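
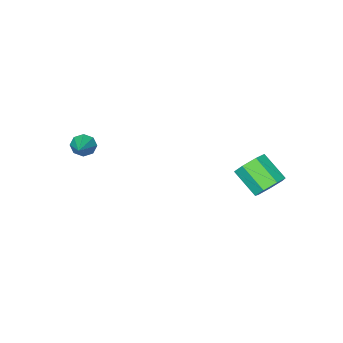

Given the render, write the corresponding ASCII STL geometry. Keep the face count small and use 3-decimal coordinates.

solid 
facet normal -0.628 -0.654 -0.423
outer loop
vertex 2.198 -2.348 1.989
vertex 1.795 -2.205 2.366
vertex 1.948 -2.018 1.85
endloop
endfacet
facet normal 0.716 0.272 -0.643
outer loop
vertex 2.198 -2.348 1.989
vertex 1.948 -2.018 1.85
vertex 2.665 -1.295 2.954
endloop
endfacet
facet normal -0.625 -0.656 -0.423
outer loop
vertex 1.948 -2.018 1.85
vertex 1.795 -2.205 2.366
vertex 1.608 -1.799 2.013
endloop
endfacet
facet normal 0.191 0.760 -0.622
outer loop
vertex 1.948 -2.018 1.85
vertex 1.608 -1.799 2.013
vertex 2.665 -1.295 2.954
endloop
endfacet
facet normal -0.627 -0.655 -0.422
outer loop
vertex 1.608 -1.799 2.013
vertex 1.795 -2.205 2.366
vertex 1.378 -1.817 2.383
endloop
endfacet
facet normal -0.314 0.938 -0.150
outer loop
vertex 1.608 -1.799 2.013
vertex 1.378 -1.817 2.383
vertex 2.665 -1.295 2.954
endloop
endfacet
facet normal -0.626 -0.655 -0.423
outer loop
vertex 1.378 -1.817 2.383
vertex 1.795 -2.205 2.366
vertex 1.392 -2.063 2.743
endloop
endfacet
facet normal -0.507 0.703 0.500
outer loop
vertex 1.378 -1.817 2.383
vertex 1.392 -2.063 2.743
vertex 2.665 -1.295 2.954
endloop
endfacet
facet normal -0.626 -0.655 -0.423
outer loop
vertex 1.392 -2.063 2.743
vertex 1.795 -2.205 2.366
vertex 1.642 -2.392 2.882
endloop
endfacet
facet normal -0.272 0.192 0.943
outer loop
vertex 1.392 -2.063 2.743
vertex 1.642 -2.392 2.882
vertex 2.665 -1.295 2.954
endloop
endfacet
facet normal -0.626 -0.655 -0.423
outer loop
vertex 1.642 -2.392 2.882
vertex 1.795 -2.205 2.366
vertex 1.982 -2.612 2.719
endloop
endfacet
facet normal 0.251 -0.295 0.922
outer loop
vertex 1.642 -2.392 2.882
vertex 1.982 -2.612 2.719
vertex 2.665 -1.295 2.954
endloop
endfacet
facet normal -0.626 -0.655 -0.423
outer loop
vertex 1.982 -2.612 2.719
vertex 1.795 -2.205 2.366
vertex 2.212 -2.593 2.349
endloop
endfacet
facet normal 0.759 -0.473 0.447
outer loop
vertex 1.982 -2.612 2.719
vertex 2.212 -2.593 2.349
vertex 2.665 -1.295 2.954
endloop
endfacet
facet normal -0.627 -0.655 -0.422
outer loop
vertex 2.212 -2.593 2.349
vertex 1.795 -2.205 2.366
vertex 2.198 -2.348 1.989
endloop
endfacet
facet normal 0.950 -0.239 -0.199
outer loop
vertex 2.212 -2.593 2.349
vertex 2.198 -2.348 1.989
vertex 2.665 -1.295 2.954
endloop
endfacet
facet normal -0.102 0.799 -0.593
outer loop
vertex -3.143 3.117 0.133
vertex -3.425 3.527 0.734
vertex -2.685 3.45 0.503
endloop
endfacet
facet normal 0.729 -0.345 -0.591
outer loop
vertex -3.143 3.117 0.133
vertex -2.685 3.45 0.503
vertex -2.992 1.943 1.005
endloop
endfacet
facet normal 0.729 -0.345 -0.591
outer loop
vertex -2.992 1.943 1.005
vertex -2.685 3.45 0.503
vertex -2.534 2.277 1.375
endloop
endfacet
facet normal 0.103 -0.798 0.593
outer loop
vertex -2.992 1.943 1.005
vertex -2.534 2.277 1.375
vertex -3.275 2.353 1.606
endloop
endfacet
facet normal -0.102 0.798 -0.593
outer loop
vertex -2.685 3.45 0.503
vertex -3.425 3.527 0.734
vertex -2.784 3.841 1.046
endloop
endfacet
facet normal 0.984 0.169 0.057
outer loop
vertex -2.685 3.45 0.503
vertex -2.784 3.841 1.046
vertex -2.534 2.277 1.375
endloop
endfacet
facet normal 0.984 0.169 0.057
outer loop
vertex -2.534 2.277 1.375
vertex -2.784 3.841 1.046
vertex -2.633 2.668 1.918
endloop
endfacet
facet normal 0.103 -0.798 0.594
outer loop
vertex -2.534 2.277 1.375
vertex -2.633 2.668 1.918
vertex -3.275 2.353 1.606
endloop
endfacet
facet normal -0.102 0.798 -0.593
outer loop
vertex -2.784 3.841 1.046
vertex -3.425 3.527 0.734
vertex -3.366 3.996 1.355
endloop
endfacet
facet normal 0.500 0.557 0.663
outer loop
vertex -2.784 3.841 1.046
vertex -3.366 3.996 1.355
vertex -2.633 2.668 1.918
endloop
endfacet
facet normal 0.500 0.557 0.663
outer loop
vertex -2.633 2.668 1.918
vertex -3.366 3.996 1.355
vertex -3.215 2.822 2.227
endloop
endfacet
facet normal 0.104 -0.798 0.593
outer loop
vertex -2.633 2.668 1.918
vertex -3.215 2.822 2.227
vertex -3.275 2.353 1.606
endloop
endfacet
facet normal -0.103 0.798 -0.593
outer loop
vertex -3.366 3.996 1.355
vertex -3.425 3.527 0.734
vertex -3.993 3.797 1.196
endloop
endfacet
facet normal -0.362 0.525 0.770
outer loop
vertex -3.366 3.996 1.355
vertex -3.993 3.797 1.196
vertex -3.215 2.822 2.227
endloop
endfacet
facet normal -0.362 0.525 0.770
outer loop
vertex -3.215 2.822 2.227
vertex -3.993 3.797 1.196
vertex -3.842 2.623 2.068
endloop
endfacet
facet normal 0.103 -0.799 0.593
outer loop
vertex -3.215 2.822 2.227
vertex -3.842 2.623 2.068
vertex -3.275 2.353 1.606
endloop
endfacet
facet normal -0.103 0.799 -0.593
outer loop
vertex -3.993 3.797 1.196
vertex -3.425 3.527 0.734
vertex -4.193 3.395 0.689
endloop
endfacet
facet normal -0.950 0.098 0.297
outer loop
vertex -3.993 3.797 1.196
vertex -4.193 3.395 0.689
vertex -3.842 2.623 2.068
endloop
endfacet
facet normal -0.950 0.098 0.297
outer loop
vertex -3.842 2.623 2.068
vertex -4.193 3.395 0.689
vertex -4.042 2.221 1.561
endloop
endfacet
facet normal 0.103 -0.799 0.593
outer loop
vertex -3.842 2.623 2.068
vertex -4.042 2.221 1.561
vertex -3.275 2.353 1.606
endloop
endfacet
facet normal -0.102 0.798 -0.593
outer loop
vertex -4.193 3.395 0.689
vertex -3.425 3.527 0.734
vertex -3.815 3.092 0.216
endloop
endfacet
facet normal -0.823 -0.403 -0.400
outer loop
vertex -4.193 3.395 0.689
vertex -3.815 3.092 0.216
vertex -4.042 2.221 1.561
endloop
endfacet
facet normal -0.823 -0.403 -0.400
outer loop
vertex -4.042 2.221 1.561
vertex -3.815 3.092 0.216
vertex -3.664 1.918 1.088
endloop
endfacet
facet normal 0.103 -0.798 0.593
outer loop
vertex -4.042 2.221 1.561
vertex -3.664 1.918 1.088
vertex -3.275 2.353 1.606
endloop
endfacet
facet normal -0.103 0.799 -0.593
outer loop
vertex -3.815 3.092 0.216
vertex -3.425 3.527 0.734
vertex -3.143 3.117 0.133
endloop
endfacet
facet normal -0.076 -0.601 -0.796
outer loop
vertex -3.815 3.092 0.216
vertex -3.143 3.117 0.133
vertex -3.664 1.918 1.088
endloop
endfacet
facet normal -0.076 -0.601 -0.796
outer loop
vertex -3.664 1.918 1.088
vertex -3.143 3.117 0.133
vertex -2.992 1.943 1.005
endloop
endfacet
facet normal 0.103 -0.798 0.593
outer loop
vertex -3.664 1.918 1.088
vertex -2.992 1.943 1.005
vertex -3.275 2.353 1.606
endloop
endfacet

endsolid


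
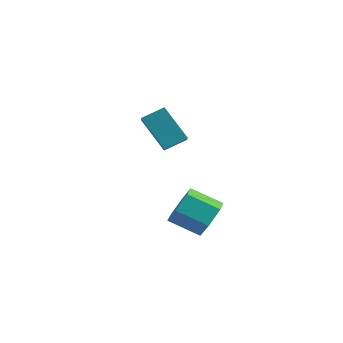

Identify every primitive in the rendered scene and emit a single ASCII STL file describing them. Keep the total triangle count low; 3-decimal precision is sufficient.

solid 
facet normal -0.545 0.683 -0.485
outer loop
vertex -4.643 3.436 3.405
vertex -4.049 4.261 3.899
vertex -3.382 3.405 1.944
endloop
endfacet
facet normal -0.525 -0.730 -0.438
outer loop
vertex -2.531 2.339 2.701
vertex -4.643 3.436 3.405
vertex -3.382 3.405 1.944
endloop
endfacet
facet normal -0.545 0.683 -0.485
outer loop
vertex -3.382 3.405 1.944
vertex -4.049 4.261 3.899
vertex -2.788 4.23 2.438
endloop
endfacet
facet normal 0.653 -0.017 -0.757
outer loop
vertex -2.788 4.23 2.438
vertex -2.531 2.339 2.701
vertex -3.382 3.405 1.944
endloop
endfacet
facet normal -0.653 0.017 0.757
outer loop
vertex -4.643 3.436 3.405
vertex -3.198 3.195 4.656
vertex -4.049 4.261 3.899
endloop
endfacet
facet normal -0.525 -0.730 -0.438
outer loop
vertex -3.792 2.37 4.162
vertex -4.643 3.436 3.405
vertex -2.531 2.339 2.701
endloop
endfacet
facet normal -0.653 0.017 0.757
outer loop
vertex -3.792 2.37 4.162
vertex -3.198 3.195 4.656
vertex -4.643 3.436 3.405
endloop
endfacet
facet normal 0.525 0.730 0.438
outer loop
vertex -4.049 4.261 3.899
vertex -3.198 3.195 4.656
vertex -2.788 4.23 2.438
endloop
endfacet
facet normal 0.653 -0.017 -0.757
outer loop
vertex -1.937 3.164 3.195
vertex -2.531 2.339 2.701
vertex -2.788 4.23 2.438
endloop
endfacet
facet normal 0.525 0.730 0.438
outer loop
vertex -2.788 4.23 2.438
vertex -3.198 3.195 4.656
vertex -1.937 3.164 3.195
endloop
endfacet
facet normal 0.545 -0.683 0.485
outer loop
vertex -1.937 3.164 3.195
vertex -3.792 2.37 4.162
vertex -2.531 2.339 2.701
endloop
endfacet
facet normal 0.545 -0.683 0.485
outer loop
vertex -3.198 3.195 4.656
vertex -3.792 2.37 4.162
vertex -1.937 3.164 3.195
endloop
endfacet
facet normal 0.816 0.353 -0.457
outer loop
vertex 2.239 -0.325 1.805
vertex 1.742 -0.195 1.018
vertex 1.801 0.493 1.655
endloop
endfacet
facet normal 0.341 0.343 0.875
outer loop
vertex 2.239 -0.325 1.805
vertex 1.801 0.493 1.655
vertex 1.014 -0.855 2.49
endloop
endfacet
facet normal 0.341 0.343 0.875
outer loop
vertex 1.014 -0.855 2.49
vertex 1.801 0.493 1.655
vertex 0.576 -0.037 2.34
endloop
endfacet
facet normal -0.817 -0.354 0.456
outer loop
vertex 1.014 -0.855 2.49
vertex 0.576 -0.037 2.34
vertex 0.518 -0.725 1.702
endloop
endfacet
facet normal 0.816 0.353 -0.457
outer loop
vertex 1.801 0.493 1.655
vertex 1.742 -0.195 1.018
vertex 1.304 0.623 0.868
endloop
endfacet
facet normal -0.233 0.925 0.300
outer loop
vertex 1.801 0.493 1.655
vertex 1.304 0.623 0.868
vertex 0.576 -0.037 2.34
endloop
endfacet
facet normal -0.233 0.925 0.300
outer loop
vertex 0.576 -0.037 2.34
vertex 1.304 0.623 0.868
vertex 0.08 0.093 1.553
endloop
endfacet
facet normal -0.816 -0.354 0.456
outer loop
vertex 0.576 -0.037 2.34
vertex 0.08 0.093 1.553
vertex 0.518 -0.725 1.702
endloop
endfacet
facet normal 0.817 0.354 -0.456
outer loop
vertex 1.304 0.623 0.868
vertex 1.742 -0.195 1.018
vertex 1.246 -0.065 0.23
endloop
endfacet
facet normal -0.574 0.582 -0.576
outer loop
vertex 1.304 0.623 0.868
vertex 1.246 -0.065 0.23
vertex 0.08 0.093 1.553
endloop
endfacet
facet normal -0.574 0.583 -0.575
outer loop
vertex 0.08 0.093 1.553
vertex 1.246 -0.065 0.23
vertex 0.021 -0.595 0.915
endloop
endfacet
facet normal -0.816 -0.354 0.457
outer loop
vertex 0.08 0.093 1.553
vertex 0.021 -0.595 0.915
vertex 0.518 -0.725 1.702
endloop
endfacet
facet normal 0.817 0.354 -0.456
outer loop
vertex 1.246 -0.065 0.23
vertex 1.742 -0.195 1.018
vertex 1.684 -0.883 0.38
endloop
endfacet
facet normal -0.341 -0.343 -0.875
outer loop
vertex 1.246 -0.065 0.23
vertex 1.684 -0.883 0.38
vertex 0.021 -0.595 0.915
endloop
endfacet
facet normal -0.341 -0.343 -0.875
outer loop
vertex 0.021 -0.595 0.915
vertex 1.684 -0.883 0.38
vertex 0.459 -1.413 1.065
endloop
endfacet
facet normal -0.816 -0.353 0.457
outer loop
vertex 0.021 -0.595 0.915
vertex 0.459 -1.413 1.065
vertex 0.518 -0.725 1.702
endloop
endfacet
facet normal 0.816 0.354 -0.456
outer loop
vertex 1.684 -0.883 0.38
vertex 1.742 -0.195 1.018
vertex 2.18 -1.013 1.167
endloop
endfacet
facet normal 0.233 -0.925 -0.300
outer loop
vertex 1.684 -0.883 0.38
vertex 2.18 -1.013 1.167
vertex 0.459 -1.413 1.065
endloop
endfacet
facet normal 0.233 -0.925 -0.300
outer loop
vertex 0.459 -1.413 1.065
vertex 2.18 -1.013 1.167
vertex 0.956 -1.543 1.852
endloop
endfacet
facet normal -0.816 -0.353 0.457
outer loop
vertex 0.459 -1.413 1.065
vertex 0.956 -1.543 1.852
vertex 0.518 -0.725 1.702
endloop
endfacet
facet normal 0.816 0.354 -0.457
outer loop
vertex 2.18 -1.013 1.167
vertex 1.742 -0.195 1.018
vertex 2.239 -0.325 1.805
endloop
endfacet
facet normal 0.574 -0.583 0.575
outer loop
vertex 2.18 -1.013 1.167
vertex 2.239 -0.325 1.805
vertex 0.956 -1.543 1.852
endloop
endfacet
facet normal 0.574 -0.582 0.576
outer loop
vertex 0.956 -1.543 1.852
vertex 2.239 -0.325 1.805
vertex 1.014 -0.855 2.49
endloop
endfacet
facet normal -0.817 -0.354 0.456
outer loop
vertex 0.956 -1.543 1.852
vertex 1.014 -0.855 2.49
vertex 0.518 -0.725 1.702
endloop
endfacet

endsolid


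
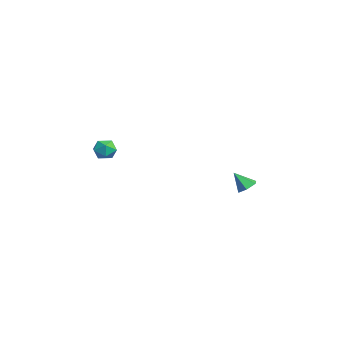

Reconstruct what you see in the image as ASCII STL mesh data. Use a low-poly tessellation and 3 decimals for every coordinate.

solid 
facet normal 0.269 0.545 -0.794
outer loop
vertex -2.935 3.858 -4.31
vertex -3.484 4.037 -4.373
vertex -3.116 4.339 -4.041
endloop
endfacet
facet normal 0.715 -0.116 0.689
outer loop
vertex -2.935 3.858 -4.31
vertex -3.116 4.339 -4.041
vertex -3.776 3.443 -3.507
endloop
endfacet
facet normal 0.269 0.545 -0.794
outer loop
vertex -3.116 4.339 -4.041
vertex -3.484 4.037 -4.373
vertex -3.664 4.518 -4.104
endloop
endfacet
facet normal 0.056 0.480 0.875
outer loop
vertex -3.116 4.339 -4.041
vertex -3.664 4.518 -4.104
vertex -3.776 3.443 -3.507
endloop
endfacet
facet normal 0.268 0.545 -0.795
outer loop
vertex -3.664 4.518 -4.104
vertex -3.484 4.037 -4.373
vertex -4.032 4.216 -4.435
endloop
endfacet
facet normal -0.770 0.369 0.520
outer loop
vertex -3.664 4.518 -4.104
vertex -4.032 4.216 -4.435
vertex -3.776 3.443 -3.507
endloop
endfacet
facet normal 0.268 0.545 -0.794
outer loop
vertex -4.032 4.216 -4.435
vertex -3.484 4.037 -4.373
vertex -3.851 3.735 -4.704
endloop
endfacet
facet normal -0.940 -0.340 -0.024
outer loop
vertex -4.032 4.216 -4.435
vertex -3.851 3.735 -4.704
vertex -3.776 3.443 -3.507
endloop
endfacet
facet normal 0.268 0.545 -0.794
outer loop
vertex -3.851 3.735 -4.704
vertex -3.484 4.037 -4.373
vertex -3.303 3.556 -4.642
endloop
endfacet
facet normal -0.282 -0.936 -0.211
outer loop
vertex -3.851 3.735 -4.704
vertex -3.303 3.556 -4.642
vertex -3.776 3.443 -3.507
endloop
endfacet
facet normal 0.269 0.545 -0.794
outer loop
vertex -3.303 3.556 -4.642
vertex -3.484 4.037 -4.373
vertex -2.935 3.858 -4.31
endloop
endfacet
facet normal 0.546 -0.825 0.145
outer loop
vertex -3.303 3.556 -4.642
vertex -2.935 3.858 -4.31
vertex -3.776 3.443 -3.507
endloop
endfacet
facet normal -0.741 -0.487 0.462
outer loop
vertex -4.165 -2.717 -1.169
vertex -3.973 -3.274 -1.448
vertex -3.728 -3.098 -0.87
endloop
endfacet
facet normal -0.521 0.070 0.851
outer loop
vertex -4.165 -2.717 -1.169
vertex -3.728 -3.098 -0.87
vertex -3.647 -2.451 -0.874
endloop
endfacet
facet normal -0.598 0.659 0.457
outer loop
vertex -4.165 -2.717 -1.169
vertex -3.647 -2.451 -0.874
vertex -3.843 -2.227 -1.454
endloop
endfacet
facet normal -0.867 0.466 -0.178
outer loop
vertex -4.165 -2.717 -1.169
vertex -3.843 -2.227 -1.454
vertex -4.044 -2.736 -1.809
endloop
endfacet
facet normal -0.955 -0.242 -0.173
outer loop
vertex -4.165 -2.717 -1.169
vertex -4.044 -2.736 -1.809
vertex -3.973 -3.274 -1.448
endloop
endfacet
facet normal 0.175 -0.016 0.984
outer loop
vertex -3.647 -2.451 -0.874
vertex -3.728 -3.098 -0.87
vertex -3.136 -2.844 -0.971
endloop
endfacet
facet normal -0.182 -0.916 0.356
outer loop
vertex -3.728 -3.098 -0.87
vertex -3.973 -3.274 -1.448
vertex -3.337 -3.353 -1.326
endloop
endfacet
facet normal -0.528 -0.520 -0.672
outer loop
vertex -3.973 -3.274 -1.448
vertex -4.044 -2.736 -1.809
vertex -3.533 -3.129 -1.906
endloop
endfacet
facet normal -0.384 0.625 -0.679
outer loop
vertex -4.044 -2.736 -1.809
vertex -3.843 -2.227 -1.454
vertex -3.452 -2.482 -1.91
endloop
endfacet
facet normal 0.050 0.937 0.345
outer loop
vertex -3.843 -2.227 -1.454
vertex -3.647 -2.451 -0.874
vertex -3.207 -2.306 -1.332
endloop
endfacet
facet normal 0.867 -0.466 0.178
outer loop
vertex -3.015 -2.863 -1.611
vertex -3.136 -2.844 -0.971
vertex -3.337 -3.353 -1.326
endloop
endfacet
facet normal 0.598 -0.659 -0.457
outer loop
vertex -3.015 -2.863 -1.611
vertex -3.337 -3.353 -1.326
vertex -3.533 -3.129 -1.906
endloop
endfacet
facet normal 0.521 -0.070 -0.851
outer loop
vertex -3.015 -2.863 -1.611
vertex -3.533 -3.129 -1.906
vertex -3.452 -2.482 -1.91
endloop
endfacet
facet normal 0.741 0.487 -0.462
outer loop
vertex -3.015 -2.863 -1.611
vertex -3.452 -2.482 -1.91
vertex -3.207 -2.306 -1.332
endloop
endfacet
facet normal 0.955 0.242 0.173
outer loop
vertex -3.015 -2.863 -1.611
vertex -3.207 -2.306 -1.332
vertex -3.136 -2.844 -0.971
endloop
endfacet
facet normal 0.384 -0.625 0.679
outer loop
vertex -3.337 -3.353 -1.326
vertex -3.136 -2.844 -0.971
vertex -3.728 -3.098 -0.87
endloop
endfacet
facet normal -0.050 -0.937 -0.345
outer loop
vertex -3.533 -3.129 -1.906
vertex -3.337 -3.353 -1.326
vertex -3.973 -3.274 -1.448
endloop
endfacet
facet normal -0.175 0.016 -0.984
outer loop
vertex -3.452 -2.482 -1.91
vertex -3.533 -3.129 -1.906
vertex -4.044 -2.736 -1.809
endloop
endfacet
facet normal 0.182 0.916 -0.356
outer loop
vertex -3.207 -2.306 -1.332
vertex -3.452 -2.482 -1.91
vertex -3.843 -2.227 -1.454
endloop
endfacet
facet normal 0.528 0.520 0.672
outer loop
vertex -3.136 -2.844 -0.971
vertex -3.207 -2.306 -1.332
vertex -3.647 -2.451 -0.874
endloop
endfacet

endsolid


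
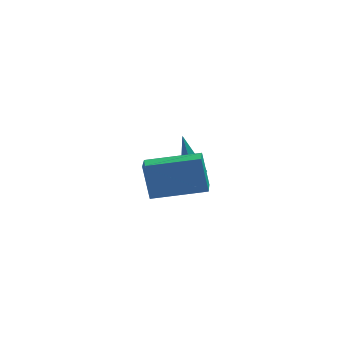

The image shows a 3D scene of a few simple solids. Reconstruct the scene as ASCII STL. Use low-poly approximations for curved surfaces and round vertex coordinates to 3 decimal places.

solid 
facet normal -0.983 0.027 -0.180
outer loop
vertex 0.331 -2.381 0.341
vertex 0.388 -1.438 0.171
vertex 0.563 -2.631 -0.966
endloop
endfacet
facet normal -0.060 -0.982 0.177
outer loop
vertex 2.392 -2.682 -0.631
vertex 0.331 -2.381 0.341
vertex 0.563 -2.631 -0.966
endloop
endfacet
facet normal -0.983 0.027 -0.180
outer loop
vertex 0.563 -2.631 -0.966
vertex 0.388 -1.438 0.171
vertex 0.62 -1.688 -1.136
endloop
endfacet
facet normal 0.172 -0.185 -0.968
outer loop
vertex 0.62 -1.688 -1.136
vertex 2.392 -2.682 -0.631
vertex 0.563 -2.631 -0.966
endloop
endfacet
facet normal -0.172 0.185 0.968
outer loop
vertex 0.331 -2.381 0.341
vertex 2.217 -1.489 0.506
vertex 0.388 -1.438 0.171
endloop
endfacet
facet normal -0.060 -0.982 0.177
outer loop
vertex 2.16 -2.432 0.676
vertex 0.331 -2.381 0.341
vertex 2.392 -2.682 -0.631
endloop
endfacet
facet normal -0.172 0.185 0.968
outer loop
vertex 2.16 -2.432 0.676
vertex 2.217 -1.489 0.506
vertex 0.331 -2.381 0.341
endloop
endfacet
facet normal 0.060 0.982 -0.177
outer loop
vertex 0.388 -1.438 0.171
vertex 2.217 -1.489 0.506
vertex 0.62 -1.688 -1.136
endloop
endfacet
facet normal 0.172 -0.185 -0.968
outer loop
vertex 2.449 -1.739 -0.801
vertex 2.392 -2.682 -0.631
vertex 0.62 -1.688 -1.136
endloop
endfacet
facet normal 0.060 0.982 -0.177
outer loop
vertex 0.62 -1.688 -1.136
vertex 2.217 -1.489 0.506
vertex 2.449 -1.739 -0.801
endloop
endfacet
facet normal 0.983 -0.027 0.180
outer loop
vertex 2.449 -1.739 -0.801
vertex 2.16 -2.432 0.676
vertex 2.392 -2.682 -0.631
endloop
endfacet
facet normal 0.983 -0.027 0.180
outer loop
vertex 2.217 -1.489 0.506
vertex 2.16 -2.432 0.676
vertex 2.449 -1.739 -0.801
endloop
endfacet
facet normal 0.225 -0.438 -0.870
outer loop
vertex 2.524 2.321 -2.195
vertex 2.069 2.05 -2.176
vertex 2.085 2.525 -2.411
endloop
endfacet
facet normal 0.437 0.899 -0.039
outer loop
vertex 2.524 2.321 -2.195
vertex 2.085 2.525 -2.411
vertex 1.691 2.79 -0.704
endloop
endfacet
facet normal 0.222 -0.438 -0.871
outer loop
vertex 2.085 2.525 -2.411
vertex 2.069 2.05 -2.176
vertex 1.629 2.254 -2.391
endloop
endfacet
facet normal -0.503 0.829 -0.245
outer loop
vertex 2.085 2.525 -2.411
vertex 1.629 2.254 -2.391
vertex 1.691 2.79 -0.704
endloop
endfacet
facet normal 0.223 -0.438 -0.871
outer loop
vertex 1.629 2.254 -2.391
vertex 2.069 2.05 -2.176
vertex 1.614 1.779 -2.156
endloop
endfacet
facet normal -0.999 0.043 0.023
outer loop
vertex 1.629 2.254 -2.391
vertex 1.614 1.779 -2.156
vertex 1.691 2.79 -0.704
endloop
endfacet
facet normal 0.223 -0.438 -0.871
outer loop
vertex 1.614 1.779 -2.156
vertex 2.069 2.05 -2.176
vertex 2.053 1.575 -1.941
endloop
endfacet
facet normal -0.554 -0.669 0.495
outer loop
vertex 1.614 1.779 -2.156
vertex 2.053 1.575 -1.941
vertex 1.691 2.79 -0.704
endloop
endfacet
facet normal 0.225 -0.438 -0.870
outer loop
vertex 2.053 1.575 -1.941
vertex 2.069 2.05 -2.176
vertex 2.508 1.846 -1.96
endloop
endfacet
facet normal 0.386 -0.599 0.701
outer loop
vertex 2.053 1.575 -1.941
vertex 2.508 1.846 -1.96
vertex 1.691 2.79 -0.704
endloop
endfacet
facet normal 0.225 -0.438 -0.870
outer loop
vertex 2.508 1.846 -1.96
vertex 2.069 2.05 -2.176
vertex 2.524 2.321 -2.195
endloop
endfacet
facet normal 0.882 0.185 0.434
outer loop
vertex 2.508 1.846 -1.96
vertex 2.524 2.321 -2.195
vertex 1.691 2.79 -0.704
endloop
endfacet

endsolid


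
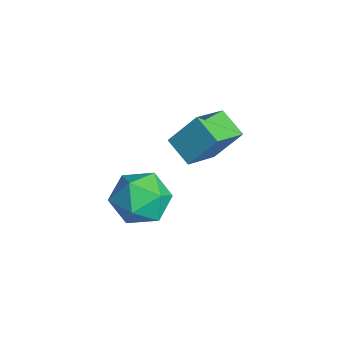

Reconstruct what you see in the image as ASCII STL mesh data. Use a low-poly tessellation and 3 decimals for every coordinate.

solid 
facet normal 0.160 0.272 0.949
outer loop
vertex 1.357 -2.441 3.125
vertex 1.901 -3.557 3.353
vertex 2.6 -2.584 2.956
endloop
endfacet
facet normal 0.167 0.840 0.517
outer loop
vertex 1.357 -2.441 3.125
vertex 2.6 -2.584 2.956
vertex 1.919 -1.932 2.117
endloop
endfacet
facet normal -0.463 0.868 0.180
outer loop
vertex 1.357 -2.441 3.125
vertex 1.919 -1.932 2.117
vertex 0.801 -2.503 1.995
endloop
endfacet
facet normal -0.857 0.318 0.404
outer loop
vertex 1.357 -2.441 3.125
vertex 0.801 -2.503 1.995
vertex 0.789 -3.507 2.759
endloop
endfacet
facet normal -0.472 -0.050 0.880
outer loop
vertex 1.357 -2.441 3.125
vertex 0.789 -3.507 2.759
vertex 1.901 -3.557 3.353
endloop
endfacet
facet normal 0.674 0.738 0.026
outer loop
vertex 1.919 -1.932 2.117
vertex 2.6 -2.584 2.956
vertex 2.811 -2.733 1.721
endloop
endfacet
facet normal 0.664 -0.181 0.725
outer loop
vertex 2.6 -2.584 2.956
vertex 1.901 -3.557 3.353
vertex 2.799 -3.737 2.485
endloop
endfacet
facet normal -0.359 -0.703 0.613
outer loop
vertex 1.901 -3.557 3.353
vertex 0.789 -3.507 2.759
vertex 1.681 -4.308 2.363
endloop
endfacet
facet normal -0.982 -0.106 -0.155
outer loop
vertex 0.789 -3.507 2.759
vertex 0.801 -2.503 1.995
vertex 1.0 -3.656 1.524
endloop
endfacet
facet normal -0.344 0.783 -0.518
outer loop
vertex 0.801 -2.503 1.995
vertex 1.919 -1.932 2.117
vertex 1.699 -2.683 1.127
endloop
endfacet
facet normal 0.857 -0.318 -0.404
outer loop
vertex 2.243 -3.799 1.355
vertex 2.811 -2.733 1.721
vertex 2.799 -3.737 2.485
endloop
endfacet
facet normal 0.463 -0.868 -0.180
outer loop
vertex 2.243 -3.799 1.355
vertex 2.799 -3.737 2.485
vertex 1.681 -4.308 2.363
endloop
endfacet
facet normal -0.167 -0.840 -0.517
outer loop
vertex 2.243 -3.799 1.355
vertex 1.681 -4.308 2.363
vertex 1.0 -3.656 1.524
endloop
endfacet
facet normal -0.160 -0.272 -0.949
outer loop
vertex 2.243 -3.799 1.355
vertex 1.0 -3.656 1.524
vertex 1.699 -2.683 1.127
endloop
endfacet
facet normal 0.472 0.050 -0.880
outer loop
vertex 2.243 -3.799 1.355
vertex 1.699 -2.683 1.127
vertex 2.811 -2.733 1.721
endloop
endfacet
facet normal 0.982 0.106 0.155
outer loop
vertex 2.799 -3.737 2.485
vertex 2.811 -2.733 1.721
vertex 2.6 -2.584 2.956
endloop
endfacet
facet normal 0.344 -0.783 0.518
outer loop
vertex 1.681 -4.308 2.363
vertex 2.799 -3.737 2.485
vertex 1.901 -3.557 3.353
endloop
endfacet
facet normal -0.674 -0.738 -0.026
outer loop
vertex 1.0 -3.656 1.524
vertex 1.681 -4.308 2.363
vertex 0.789 -3.507 2.759
endloop
endfacet
facet normal -0.664 0.181 -0.725
outer loop
vertex 1.699 -2.683 1.127
vertex 1.0 -3.656 1.524
vertex 0.801 -2.503 1.995
endloop
endfacet
facet normal 0.359 0.703 -0.613
outer loop
vertex 2.811 -2.733 1.721
vertex 1.699 -2.683 1.127
vertex 1.919 -1.932 2.117
endloop
endfacet
facet normal -0.840 -0.320 0.438
outer loop
vertex -1.567 0.155 3.112
vertex -2.488 1.526 2.348
vertex -1.922 -0.885 1.673
endloop
endfacet
facet normal 0.507 -0.753 0.419
outer loop
vertex -0.772 -0.446 1.072
vertex -1.567 0.155 3.112
vertex -1.922 -0.885 1.673
endloop
endfacet
facet normal -0.840 -0.320 0.438
outer loop
vertex -1.922 -0.885 1.673
vertex -2.488 1.526 2.348
vertex -2.843 0.486 0.909
endloop
endfacet
facet normal -0.196 -0.575 -0.795
outer loop
vertex -2.843 0.486 0.909
vertex -0.772 -0.446 1.072
vertex -1.922 -0.885 1.673
endloop
endfacet
facet normal 0.196 0.575 0.795
outer loop
vertex -1.567 0.155 3.112
vertex -1.338 1.965 1.747
vertex -2.488 1.526 2.348
endloop
endfacet
facet normal 0.507 -0.753 0.419
outer loop
vertex -0.417 0.594 2.511
vertex -1.567 0.155 3.112
vertex -0.772 -0.446 1.072
endloop
endfacet
facet normal 0.196 0.575 0.795
outer loop
vertex -0.417 0.594 2.511
vertex -1.338 1.965 1.747
vertex -1.567 0.155 3.112
endloop
endfacet
facet normal -0.507 0.753 -0.419
outer loop
vertex -2.488 1.526 2.348
vertex -1.338 1.965 1.747
vertex -2.843 0.486 0.909
endloop
endfacet
facet normal -0.196 -0.575 -0.795
outer loop
vertex -1.693 0.925 0.308
vertex -0.772 -0.446 1.072
vertex -2.843 0.486 0.909
endloop
endfacet
facet normal -0.507 0.753 -0.419
outer loop
vertex -2.843 0.486 0.909
vertex -1.338 1.965 1.747
vertex -1.693 0.925 0.308
endloop
endfacet
facet normal 0.840 0.320 -0.438
outer loop
vertex -1.693 0.925 0.308
vertex -0.417 0.594 2.511
vertex -0.772 -0.446 1.072
endloop
endfacet
facet normal 0.840 0.320 -0.438
outer loop
vertex -1.338 1.965 1.747
vertex -0.417 0.594 2.511
vertex -1.693 0.925 0.308
endloop
endfacet

endsolid


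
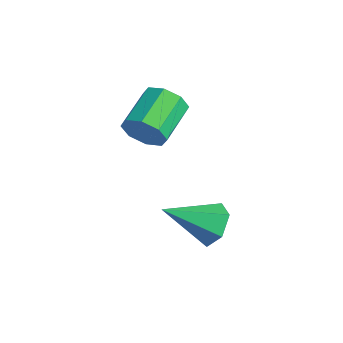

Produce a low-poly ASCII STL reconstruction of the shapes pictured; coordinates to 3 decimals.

solid 
facet normal 0.303 0.798 -0.520
outer loop
vertex -0.617 -0.919 -3.521
vertex -1.36 -0.709 -3.632
vertex -0.971 -0.45 -3.008
endloop
endfacet
facet normal 0.675 -0.249 0.694
outer loop
vertex -0.617 -0.919 -3.521
vertex -0.971 -0.45 -3.008
vertex -1.9 -2.131 -2.708
endloop
endfacet
facet normal 0.303 0.798 -0.520
outer loop
vertex -0.971 -0.45 -3.008
vertex -1.36 -0.709 -3.632
vertex -1.714 -0.241 -3.12
endloop
endfacet
facet normal -0.085 0.220 0.972
outer loop
vertex -0.971 -0.45 -3.008
vertex -1.714 -0.241 -3.12
vertex -1.9 -2.131 -2.708
endloop
endfacet
facet normal 0.303 0.798 -0.520
outer loop
vertex -1.714 -0.241 -3.12
vertex -1.36 -0.709 -3.632
vertex -2.103 -0.5 -3.744
endloop
endfacet
facet normal -0.867 0.186 0.463
outer loop
vertex -1.714 -0.241 -3.12
vertex -2.103 -0.5 -3.744
vertex -1.9 -2.131 -2.708
endloop
endfacet
facet normal 0.303 0.799 -0.519
outer loop
vertex -2.103 -0.5 -3.744
vertex -1.36 -0.709 -3.632
vertex -1.748 -0.968 -4.257
endloop
endfacet
facet normal -0.890 -0.318 -0.326
outer loop
vertex -2.103 -0.5 -3.744
vertex -1.748 -0.968 -4.257
vertex -1.9 -2.131 -2.708
endloop
endfacet
facet normal 0.304 0.798 -0.520
outer loop
vertex -1.748 -0.968 -4.257
vertex -1.36 -0.709 -3.632
vertex -1.005 -1.178 -4.145
endloop
endfacet
facet normal -0.131 -0.787 -0.603
outer loop
vertex -1.748 -0.968 -4.257
vertex -1.005 -1.178 -4.145
vertex -1.9 -2.131 -2.708
endloop
endfacet
facet normal 0.303 0.798 -0.520
outer loop
vertex -1.005 -1.178 -4.145
vertex -1.36 -0.709 -3.632
vertex -0.617 -0.919 -3.521
endloop
endfacet
facet normal 0.652 -0.753 -0.093
outer loop
vertex -1.005 -1.178 -4.145
vertex -0.617 -0.919 -3.521
vertex -1.9 -2.131 -2.708
endloop
endfacet
facet normal 0.499 -0.794 -0.346
outer loop
vertex -3.288 -1.299 -1.203
vertex -3.581 -1.717 -0.667
vertex -3.777 -1.539 -1.358
endloop
endfacet
facet normal 0.070 0.436 -0.897
outer loop
vertex -3.288 -1.299 -1.203
vertex -3.777 -1.539 -1.358
vertex -4.027 -0.124 -0.689
endloop
endfacet
facet normal 0.070 0.436 -0.897
outer loop
vertex -4.027 -0.124 -0.689
vertex -3.777 -1.539 -1.358
vertex -4.516 -0.364 -0.844
endloop
endfacet
facet normal -0.500 0.793 0.348
outer loop
vertex -4.027 -0.124 -0.689
vertex -4.516 -0.364 -0.844
vertex -4.319 -0.543 -0.153
endloop
endfacet
facet normal 0.500 -0.793 -0.346
outer loop
vertex -3.777 -1.539 -1.358
vertex -3.581 -1.717 -0.667
vertex -4.151 -1.884 -1.108
endloop
endfacet
facet normal -0.561 0.009 -0.828
outer loop
vertex -3.777 -1.539 -1.358
vertex -4.151 -1.884 -1.108
vertex -4.516 -0.364 -0.844
endloop
endfacet
facet normal -0.561 0.009 -0.828
outer loop
vertex -4.516 -0.364 -0.844
vertex -4.151 -1.884 -1.108
vertex -4.89 -0.709 -0.594
endloop
endfacet
facet normal -0.499 0.793 0.348
outer loop
vertex -4.516 -0.364 -0.844
vertex -4.89 -0.709 -0.594
vertex -4.319 -0.543 -0.153
endloop
endfacet
facet normal 0.500 -0.793 -0.346
outer loop
vertex -4.151 -1.884 -1.108
vertex -3.581 -1.717 -0.667
vertex -4.191 -2.131 -0.6
endloop
endfacet
facet normal -0.864 -0.423 -0.274
outer loop
vertex -4.151 -1.884 -1.108
vertex -4.191 -2.131 -0.6
vertex -4.89 -0.709 -0.594
endloop
endfacet
facet normal -0.864 -0.423 -0.274
outer loop
vertex -4.89 -0.709 -0.594
vertex -4.191 -2.131 -0.6
vertex -4.93 -0.956 -0.086
endloop
endfacet
facet normal -0.499 0.794 0.347
outer loop
vertex -4.89 -0.709 -0.594
vertex -4.93 -0.956 -0.086
vertex -4.319 -0.543 -0.153
endloop
endfacet
facet normal 0.500 -0.793 -0.348
outer loop
vertex -4.191 -2.131 -0.6
vertex -3.581 -1.717 -0.667
vertex -3.873 -2.136 -0.131
endloop
endfacet
facet normal -0.660 -0.608 0.441
outer loop
vertex -4.191 -2.131 -0.6
vertex -3.873 -2.136 -0.131
vertex -4.93 -0.956 -0.086
endloop
endfacet
facet normal -0.660 -0.608 0.441
outer loop
vertex -4.93 -0.956 -0.086
vertex -3.873 -2.136 -0.131
vertex -4.612 -0.961 0.383
endloop
endfacet
facet normal -0.499 0.794 0.347
outer loop
vertex -4.93 -0.956 -0.086
vertex -4.612 -0.961 0.383
vertex -4.319 -0.543 -0.153
endloop
endfacet
facet normal 0.500 -0.793 -0.348
outer loop
vertex -3.873 -2.136 -0.131
vertex -3.581 -1.717 -0.667
vertex -3.384 -1.896 0.024
endloop
endfacet
facet normal -0.070 -0.436 0.897
outer loop
vertex -3.873 -2.136 -0.131
vertex -3.384 -1.896 0.024
vertex -4.612 -0.961 0.383
endloop
endfacet
facet normal -0.070 -0.436 0.897
outer loop
vertex -4.612 -0.961 0.383
vertex -3.384 -1.896 0.024
vertex -4.123 -0.721 0.538
endloop
endfacet
facet normal -0.499 0.794 0.346
outer loop
vertex -4.612 -0.961 0.383
vertex -4.123 -0.721 0.538
vertex -4.319 -0.543 -0.153
endloop
endfacet
facet normal 0.499 -0.793 -0.348
outer loop
vertex -3.384 -1.896 0.024
vertex -3.581 -1.717 -0.667
vertex -3.01 -1.551 -0.226
endloop
endfacet
facet normal 0.561 -0.009 0.828
outer loop
vertex -3.384 -1.896 0.024
vertex -3.01 -1.551 -0.226
vertex -4.123 -0.721 0.538
endloop
endfacet
facet normal 0.561 -0.009 0.828
outer loop
vertex -4.123 -0.721 0.538
vertex -3.01 -1.551 -0.226
vertex -3.749 -0.376 0.288
endloop
endfacet
facet normal -0.500 0.793 0.346
outer loop
vertex -4.123 -0.721 0.538
vertex -3.749 -0.376 0.288
vertex -4.319 -0.543 -0.153
endloop
endfacet
facet normal 0.499 -0.794 -0.347
outer loop
vertex -3.01 -1.551 -0.226
vertex -3.581 -1.717 -0.667
vertex -2.97 -1.304 -0.734
endloop
endfacet
facet normal 0.864 0.423 0.274
outer loop
vertex -3.01 -1.551 -0.226
vertex -2.97 -1.304 -0.734
vertex -3.749 -0.376 0.288
endloop
endfacet
facet normal 0.864 0.423 0.274
outer loop
vertex -3.749 -0.376 0.288
vertex -2.97 -1.304 -0.734
vertex -3.709 -0.129 -0.22
endloop
endfacet
facet normal -0.500 0.793 0.346
outer loop
vertex -3.749 -0.376 0.288
vertex -3.709 -0.129 -0.22
vertex -4.319 -0.543 -0.153
endloop
endfacet
facet normal 0.499 -0.794 -0.347
outer loop
vertex -2.97 -1.304 -0.734
vertex -3.581 -1.717 -0.667
vertex -3.288 -1.299 -1.203
endloop
endfacet
facet normal 0.660 0.608 -0.441
outer loop
vertex -2.97 -1.304 -0.734
vertex -3.288 -1.299 -1.203
vertex -3.709 -0.129 -0.22
endloop
endfacet
facet normal 0.660 0.608 -0.441
outer loop
vertex -3.709 -0.129 -0.22
vertex -3.288 -1.299 -1.203
vertex -4.027 -0.124 -0.689
endloop
endfacet
facet normal -0.500 0.793 0.348
outer loop
vertex -3.709 -0.129 -0.22
vertex -4.027 -0.124 -0.689
vertex -4.319 -0.543 -0.153
endloop
endfacet

endsolid


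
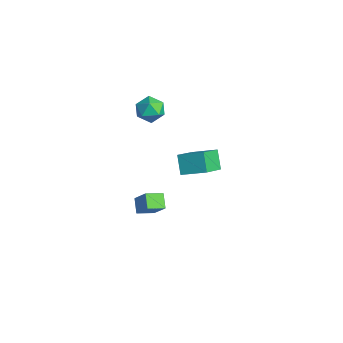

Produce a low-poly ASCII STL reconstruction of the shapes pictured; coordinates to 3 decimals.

solid 
facet normal 0.058 0.998 -0.008
outer loop
vertex -3.455 -0.598 3.167
vertex -4.339 -0.544 3.471
vertex -3.633 -0.58 4.085
endloop
endfacet
facet normal 0.697 0.707 0.121
outer loop
vertex -3.455 -0.598 3.167
vertex -3.633 -0.58 4.085
vertex -2.984 -1.162 3.745
endloop
endfacet
facet normal 0.860 0.281 -0.427
outer loop
vertex -3.455 -0.598 3.167
vertex -2.984 -1.162 3.745
vertex -3.287 -1.485 2.922
endloop
endfacet
facet normal 0.322 0.308 -0.895
outer loop
vertex -3.455 -0.598 3.167
vertex -3.287 -1.485 2.922
vertex -4.125 -1.104 2.752
endloop
endfacet
facet normal -0.173 0.751 -0.637
outer loop
vertex -3.455 -0.598 3.167
vertex -4.125 -1.104 2.752
vertex -4.339 -0.544 3.471
endloop
endfacet
facet normal 0.641 0.303 0.705
outer loop
vertex -2.984 -1.162 3.745
vertex -3.633 -0.58 4.085
vertex -3.575 -1.456 4.408
endloop
endfacet
facet normal -0.393 0.773 0.497
outer loop
vertex -3.633 -0.58 4.085
vertex -4.339 -0.544 3.471
vertex -4.413 -1.075 4.238
endloop
endfacet
facet normal -0.769 0.373 -0.520
outer loop
vertex -4.339 -0.544 3.471
vertex -4.125 -1.104 2.752
vertex -4.716 -1.398 3.415
endloop
endfacet
facet normal 0.034 -0.344 -0.938
outer loop
vertex -4.125 -1.104 2.752
vertex -3.287 -1.485 2.922
vertex -4.067 -1.98 3.075
endloop
endfacet
facet normal 0.904 -0.387 -0.181
outer loop
vertex -3.287 -1.485 2.922
vertex -2.984 -1.162 3.745
vertex -3.361 -2.016 3.689
endloop
endfacet
facet normal -0.322 -0.308 0.895
outer loop
vertex -4.245 -1.962 3.993
vertex -3.575 -1.456 4.408
vertex -4.413 -1.075 4.238
endloop
endfacet
facet normal -0.860 -0.281 0.427
outer loop
vertex -4.245 -1.962 3.993
vertex -4.413 -1.075 4.238
vertex -4.716 -1.398 3.415
endloop
endfacet
facet normal -0.697 -0.707 -0.121
outer loop
vertex -4.245 -1.962 3.993
vertex -4.716 -1.398 3.415
vertex -4.067 -1.98 3.075
endloop
endfacet
facet normal -0.058 -0.998 0.008
outer loop
vertex -4.245 -1.962 3.993
vertex -4.067 -1.98 3.075
vertex -3.361 -2.016 3.689
endloop
endfacet
facet normal 0.173 -0.751 0.637
outer loop
vertex -4.245 -1.962 3.993
vertex -3.361 -2.016 3.689
vertex -3.575 -1.456 4.408
endloop
endfacet
facet normal -0.034 0.344 0.938
outer loop
vertex -4.413 -1.075 4.238
vertex -3.575 -1.456 4.408
vertex -3.633 -0.58 4.085
endloop
endfacet
facet normal -0.904 0.387 0.181
outer loop
vertex -4.716 -1.398 3.415
vertex -4.413 -1.075 4.238
vertex -4.339 -0.544 3.471
endloop
endfacet
facet normal -0.641 -0.303 -0.705
outer loop
vertex -4.067 -1.98 3.075
vertex -4.716 -1.398 3.415
vertex -4.125 -1.104 2.752
endloop
endfacet
facet normal 0.393 -0.773 -0.497
outer loop
vertex -3.361 -2.016 3.689
vertex -4.067 -1.98 3.075
vertex -3.287 -1.485 2.922
endloop
endfacet
facet normal 0.769 -0.373 0.520
outer loop
vertex -3.575 -1.456 4.408
vertex -3.361 -2.016 3.689
vertex -2.984 -1.162 3.745
endloop
endfacet
facet normal -0.456 0.693 -0.559
outer loop
vertex -1.787 0.24 0.822
vertex -0.829 1.331 1.394
vertex -0.955 0.013 -0.138
endloop
endfacet
facet normal -0.614 -0.699 -0.367
outer loop
vertex -0.071 -1.331 0.946
vertex -1.787 0.24 0.822
vertex -0.955 0.013 -0.138
endloop
endfacet
facet normal -0.456 0.693 -0.559
outer loop
vertex -0.955 0.013 -0.138
vertex -0.829 1.331 1.394
vertex 0.002 1.104 0.434
endloop
endfacet
facet normal 0.645 -0.176 -0.744
outer loop
vertex 0.002 1.104 0.434
vertex -0.071 -1.331 0.946
vertex -0.955 0.013 -0.138
endloop
endfacet
facet normal -0.645 0.176 0.744
outer loop
vertex -1.787 0.24 0.822
vertex 0.055 -0.013 2.478
vertex -0.829 1.331 1.394
endloop
endfacet
facet normal -0.614 -0.699 -0.366
outer loop
vertex -0.902 -1.104 1.906
vertex -1.787 0.24 0.822
vertex -0.071 -1.331 0.946
endloop
endfacet
facet normal -0.645 0.175 0.744
outer loop
vertex -0.902 -1.104 1.906
vertex 0.055 -0.013 2.478
vertex -1.787 0.24 0.822
endloop
endfacet
facet normal 0.614 0.699 0.366
outer loop
vertex -0.829 1.331 1.394
vertex 0.055 -0.013 2.478
vertex 0.002 1.104 0.434
endloop
endfacet
facet normal 0.644 -0.176 -0.744
outer loop
vertex 0.887 -0.24 1.518
vertex -0.071 -1.331 0.946
vertex 0.002 1.104 0.434
endloop
endfacet
facet normal 0.614 0.700 0.366
outer loop
vertex 0.002 1.104 0.434
vertex 0.055 -0.013 2.478
vertex 0.887 -0.24 1.518
endloop
endfacet
facet normal 0.456 -0.693 0.558
outer loop
vertex 0.887 -0.24 1.518
vertex -0.902 -1.104 1.906
vertex -0.071 -1.331 0.946
endloop
endfacet
facet normal 0.456 -0.693 0.559
outer loop
vertex 0.055 -0.013 2.478
vertex -0.902 -1.104 1.906
vertex 0.887 -0.24 1.518
endloop
endfacet
facet normal -0.607 -0.185 -0.772
outer loop
vertex -3.712 -2.385 -3.954
vertex -3.592 -1.327 -4.302
vertex -2.909 -2.662 -4.519
endloop
endfacet
facet normal -0.107 -0.944 0.311
outer loop
vertex -2.028 -2.393 -3.398
vertex -3.712 -2.385 -3.954
vertex -2.909 -2.662 -4.519
endloop
endfacet
facet normal -0.607 -0.185 -0.773
outer loop
vertex -2.909 -2.662 -4.519
vertex -3.592 -1.327 -4.302
vertex -2.789 -1.604 -4.866
endloop
endfacet
facet normal 0.787 -0.271 -0.554
outer loop
vertex -2.789 -1.604 -4.866
vertex -2.028 -2.393 -3.398
vertex -2.909 -2.662 -4.519
endloop
endfacet
facet normal -0.787 0.271 0.554
outer loop
vertex -3.712 -2.385 -3.954
vertex -2.711 -1.058 -3.181
vertex -3.592 -1.327 -4.302
endloop
endfacet
facet normal -0.107 -0.944 0.311
outer loop
vertex -2.831 -2.116 -2.834
vertex -3.712 -2.385 -3.954
vertex -2.028 -2.393 -3.398
endloop
endfacet
facet normal -0.787 0.271 0.554
outer loop
vertex -2.831 -2.116 -2.834
vertex -2.711 -1.058 -3.181
vertex -3.712 -2.385 -3.954
endloop
endfacet
facet normal 0.107 0.944 -0.311
outer loop
vertex -3.592 -1.327 -4.302
vertex -2.711 -1.058 -3.181
vertex -2.789 -1.604 -4.866
endloop
endfacet
facet normal 0.787 -0.271 -0.554
outer loop
vertex -1.908 -1.335 -3.746
vertex -2.028 -2.393 -3.398
vertex -2.789 -1.604 -4.866
endloop
endfacet
facet normal 0.107 0.944 -0.311
outer loop
vertex -2.789 -1.604 -4.866
vertex -2.711 -1.058 -3.181
vertex -1.908 -1.335 -3.746
endloop
endfacet
facet normal 0.607 0.185 0.773
outer loop
vertex -1.908 -1.335 -3.746
vertex -2.831 -2.116 -2.834
vertex -2.028 -2.393 -3.398
endloop
endfacet
facet normal 0.607 0.185 0.773
outer loop
vertex -2.711 -1.058 -3.181
vertex -2.831 -2.116 -2.834
vertex -1.908 -1.335 -3.746
endloop
endfacet

endsolid


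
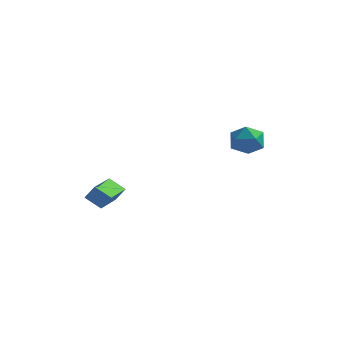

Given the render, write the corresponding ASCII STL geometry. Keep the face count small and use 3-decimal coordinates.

solid 
facet normal -0.844 0.055 0.533
outer loop
vertex -3.375 -0.29 -1.03
vertex -3.421 1.671 -1.304
vertex -3.879 -0.411 -1.815
endloop
endfacet
facet normal 0.023 -0.990 0.138
outer loop
vertex -2.959 -0.471 -2.396
vertex -3.375 -0.29 -1.03
vertex -3.879 -0.411 -1.815
endloop
endfacet
facet normal -0.844 0.055 0.534
outer loop
vertex -3.879 -0.411 -1.815
vertex -3.421 1.671 -1.304
vertex -3.925 1.55 -2.088
endloop
endfacet
facet normal -0.536 -0.129 -0.835
outer loop
vertex -3.925 1.55 -2.088
vertex -2.959 -0.471 -2.396
vertex -3.879 -0.411 -1.815
endloop
endfacet
facet normal 0.535 0.129 0.835
outer loop
vertex -3.375 -0.29 -1.03
vertex -2.501 1.611 -1.885
vertex -3.421 1.671 -1.304
endloop
endfacet
facet normal 0.023 -0.990 0.138
outer loop
vertex -2.455 -0.35 -1.612
vertex -3.375 -0.29 -1.03
vertex -2.959 -0.471 -2.396
endloop
endfacet
facet normal 0.536 0.129 0.834
outer loop
vertex -2.455 -0.35 -1.612
vertex -2.501 1.611 -1.885
vertex -3.375 -0.29 -1.03
endloop
endfacet
facet normal -0.023 0.990 -0.138
outer loop
vertex -3.421 1.671 -1.304
vertex -2.501 1.611 -1.885
vertex -3.925 1.55 -2.088
endloop
endfacet
facet normal -0.536 -0.129 -0.834
outer loop
vertex -3.005 1.49 -2.67
vertex -2.959 -0.471 -2.396
vertex -3.925 1.55 -2.088
endloop
endfacet
facet normal -0.023 0.990 -0.138
outer loop
vertex -3.925 1.55 -2.088
vertex -2.501 1.611 -1.885
vertex -3.005 1.49 -2.67
endloop
endfacet
facet normal 0.844 -0.055 -0.534
outer loop
vertex -3.005 1.49 -2.67
vertex -2.455 -0.35 -1.612
vertex -2.959 -0.471 -2.396
endloop
endfacet
facet normal 0.844 -0.054 -0.534
outer loop
vertex -2.501 1.611 -1.885
vertex -2.455 -0.35 -1.612
vertex -3.005 1.49 -2.67
endloop
endfacet
facet normal -0.769 0.612 0.187
outer loop
vertex 2.96 3.344 1.662
vertex 2.721 2.795 2.475
vertex 3.36 3.572 2.56
endloop
endfacet
facet normal -0.237 0.961 -0.138
outer loop
vertex 2.96 3.344 1.662
vertex 3.36 3.572 2.56
vertex 3.936 3.595 1.731
endloop
endfacet
facet normal -0.110 0.639 -0.761
outer loop
vertex 2.96 3.344 1.662
vertex 3.936 3.595 1.731
vertex 3.652 2.833 1.133
endloop
endfacet
facet normal -0.562 0.089 -0.822
outer loop
vertex 2.96 3.344 1.662
vertex 3.652 2.833 1.133
vertex 2.901 2.338 1.593
endloop
endfacet
facet normal -0.969 0.073 -0.236
outer loop
vertex 2.96 3.344 1.662
vertex 2.901 2.338 1.593
vertex 2.721 2.795 2.475
endloop
endfacet
facet normal 0.347 0.899 0.266
outer loop
vertex 3.936 3.595 1.731
vertex 3.36 3.572 2.56
vertex 4.299 3.202 2.587
endloop
endfacet
facet normal -0.512 0.334 0.791
outer loop
vertex 3.36 3.572 2.56
vertex 2.721 2.795 2.475
vertex 3.548 2.707 3.047
endloop
endfacet
facet normal -0.836 -0.538 0.108
outer loop
vertex 2.721 2.795 2.475
vertex 2.901 2.338 1.593
vertex 3.264 1.945 2.449
endloop
endfacet
facet normal -0.178 -0.512 -0.841
outer loop
vertex 2.901 2.338 1.593
vertex 3.652 2.833 1.133
vertex 3.84 1.968 1.62
endloop
endfacet
facet normal 0.554 0.376 -0.743
outer loop
vertex 3.652 2.833 1.133
vertex 3.936 3.595 1.731
vertex 4.479 2.745 1.705
endloop
endfacet
facet normal 0.562 -0.089 0.822
outer loop
vertex 4.24 2.196 2.518
vertex 4.299 3.202 2.587
vertex 3.548 2.707 3.047
endloop
endfacet
facet normal 0.110 -0.639 0.761
outer loop
vertex 4.24 2.196 2.518
vertex 3.548 2.707 3.047
vertex 3.264 1.945 2.449
endloop
endfacet
facet normal 0.237 -0.961 0.138
outer loop
vertex 4.24 2.196 2.518
vertex 3.264 1.945 2.449
vertex 3.84 1.968 1.62
endloop
endfacet
facet normal 0.769 -0.612 -0.187
outer loop
vertex 4.24 2.196 2.518
vertex 3.84 1.968 1.62
vertex 4.479 2.745 1.705
endloop
endfacet
facet normal 0.969 -0.073 0.236
outer loop
vertex 4.24 2.196 2.518
vertex 4.479 2.745 1.705
vertex 4.299 3.202 2.587
endloop
endfacet
facet normal 0.178 0.512 0.841
outer loop
vertex 3.548 2.707 3.047
vertex 4.299 3.202 2.587
vertex 3.36 3.572 2.56
endloop
endfacet
facet normal -0.554 -0.376 0.743
outer loop
vertex 3.264 1.945 2.449
vertex 3.548 2.707 3.047
vertex 2.721 2.795 2.475
endloop
endfacet
facet normal -0.347 -0.899 -0.266
outer loop
vertex 3.84 1.968 1.62
vertex 3.264 1.945 2.449
vertex 2.901 2.338 1.593
endloop
endfacet
facet normal 0.512 -0.334 -0.791
outer loop
vertex 4.479 2.745 1.705
vertex 3.84 1.968 1.62
vertex 3.652 2.833 1.133
endloop
endfacet
facet normal 0.836 0.538 -0.108
outer loop
vertex 4.299 3.202 2.587
vertex 4.479 2.745 1.705
vertex 3.936 3.595 1.731
endloop
endfacet

endsolid


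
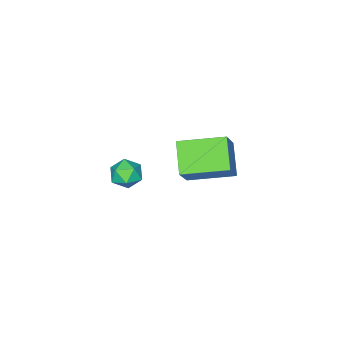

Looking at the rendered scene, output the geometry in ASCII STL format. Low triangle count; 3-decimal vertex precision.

solid 
facet normal -0.664 0.724 0.188
outer loop
vertex -2.934 2.909 -1.0
vertex -2.123 3.89 -1.918
vertex -3.87 2.405 -2.364
endloop
endfacet
facet normal -0.516 -0.625 0.585
outer loop
vertex -2.537 0.95 -2.742
vertex -2.934 2.909 -1.0
vertex -3.87 2.405 -2.364
endloop
endfacet
facet normal -0.664 0.724 0.188
outer loop
vertex -3.87 2.405 -2.364
vertex -2.123 3.89 -1.918
vertex -3.059 3.387 -3.283
endloop
endfacet
facet normal -0.541 -0.291 -0.789
outer loop
vertex -3.059 3.387 -3.283
vertex -2.537 0.95 -2.742
vertex -3.87 2.405 -2.364
endloop
endfacet
facet normal 0.541 0.291 0.789
outer loop
vertex -2.934 2.909 -1.0
vertex -0.79 2.435 -2.296
vertex -2.123 3.89 -1.918
endloop
endfacet
facet normal -0.517 -0.625 0.585
outer loop
vertex -1.601 1.453 -1.377
vertex -2.934 2.909 -1.0
vertex -2.537 0.95 -2.742
endloop
endfacet
facet normal 0.541 0.291 0.789
outer loop
vertex -1.601 1.453 -1.377
vertex -0.79 2.435 -2.296
vertex -2.934 2.909 -1.0
endloop
endfacet
facet normal 0.517 0.625 -0.585
outer loop
vertex -2.123 3.89 -1.918
vertex -0.79 2.435 -2.296
vertex -3.059 3.387 -3.283
endloop
endfacet
facet normal -0.541 -0.291 -0.789
outer loop
vertex -1.726 1.931 -3.66
vertex -2.537 0.95 -2.742
vertex -3.059 3.387 -3.283
endloop
endfacet
facet normal 0.517 0.625 -0.585
outer loop
vertex -3.059 3.387 -3.283
vertex -0.79 2.435 -2.296
vertex -1.726 1.931 -3.66
endloop
endfacet
facet normal 0.663 -0.724 -0.188
outer loop
vertex -1.726 1.931 -3.66
vertex -1.601 1.453 -1.377
vertex -2.537 0.95 -2.742
endloop
endfacet
facet normal 0.664 -0.724 -0.188
outer loop
vertex -0.79 2.435 -2.296
vertex -1.601 1.453 -1.377
vertex -1.726 1.931 -3.66
endloop
endfacet
facet normal 0.126 0.942 0.310
outer loop
vertex 1.773 3.036 -0.417
vertex 1.952 2.802 0.222
vertex 2.447 2.897 -0.269
endloop
endfacet
facet normal 0.267 0.883 -0.386
outer loop
vertex 1.773 3.036 -0.417
vertex 2.447 2.897 -0.269
vertex 2.176 2.707 -0.891
endloop
endfacet
facet normal -0.318 0.630 -0.708
outer loop
vertex 1.773 3.036 -0.417
vertex 2.176 2.707 -0.891
vertex 1.514 2.493 -0.784
endloop
endfacet
facet normal -0.819 0.533 -0.211
outer loop
vertex 1.773 3.036 -0.417
vertex 1.514 2.493 -0.784
vertex 1.375 2.552 -0.095
endloop
endfacet
facet normal -0.545 0.727 0.419
outer loop
vertex 1.773 3.036 -0.417
vertex 1.375 2.552 -0.095
vertex 1.952 2.802 0.222
endloop
endfacet
facet normal 0.788 0.402 -0.466
outer loop
vertex 2.176 2.707 -0.891
vertex 2.447 2.897 -0.269
vertex 2.605 2.268 -0.545
endloop
endfacet
facet normal 0.561 0.498 0.662
outer loop
vertex 2.447 2.897 -0.269
vertex 1.952 2.802 0.222
vertex 2.466 2.327 0.144
endloop
endfacet
facet normal -0.525 0.148 0.838
outer loop
vertex 1.952 2.802 0.222
vertex 1.375 2.552 -0.095
vertex 1.804 2.113 0.251
endloop
endfacet
facet normal -0.970 -0.164 -0.182
outer loop
vertex 1.375 2.552 -0.095
vertex 1.514 2.493 -0.784
vertex 1.533 1.923 -0.371
endloop
endfacet
facet normal -0.157 -0.008 -0.988
outer loop
vertex 1.514 2.493 -0.784
vertex 2.176 2.707 -0.891
vertex 2.028 2.018 -0.862
endloop
endfacet
facet normal 0.819 -0.533 0.211
outer loop
vertex 2.207 1.784 -0.223
vertex 2.605 2.268 -0.545
vertex 2.466 2.327 0.144
endloop
endfacet
facet normal 0.318 -0.630 0.708
outer loop
vertex 2.207 1.784 -0.223
vertex 2.466 2.327 0.144
vertex 1.804 2.113 0.251
endloop
endfacet
facet normal -0.267 -0.883 0.386
outer loop
vertex 2.207 1.784 -0.223
vertex 1.804 2.113 0.251
vertex 1.533 1.923 -0.371
endloop
endfacet
facet normal -0.126 -0.942 -0.310
outer loop
vertex 2.207 1.784 -0.223
vertex 1.533 1.923 -0.371
vertex 2.028 2.018 -0.862
endloop
endfacet
facet normal 0.545 -0.727 -0.419
outer loop
vertex 2.207 1.784 -0.223
vertex 2.028 2.018 -0.862
vertex 2.605 2.268 -0.545
endloop
endfacet
facet normal 0.970 0.164 0.182
outer loop
vertex 2.466 2.327 0.144
vertex 2.605 2.268 -0.545
vertex 2.447 2.897 -0.269
endloop
endfacet
facet normal 0.157 0.008 0.988
outer loop
vertex 1.804 2.113 0.251
vertex 2.466 2.327 0.144
vertex 1.952 2.802 0.222
endloop
endfacet
facet normal -0.788 -0.402 0.466
outer loop
vertex 1.533 1.923 -0.371
vertex 1.804 2.113 0.251
vertex 1.375 2.552 -0.095
endloop
endfacet
facet normal -0.561 -0.498 -0.662
outer loop
vertex 2.028 2.018 -0.862
vertex 1.533 1.923 -0.371
vertex 1.514 2.493 -0.784
endloop
endfacet
facet normal 0.525 -0.148 -0.838
outer loop
vertex 2.605 2.268 -0.545
vertex 2.028 2.018 -0.862
vertex 2.176 2.707 -0.891
endloop
endfacet

endsolid


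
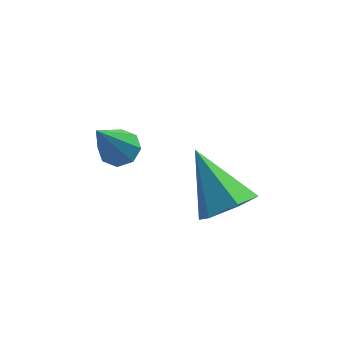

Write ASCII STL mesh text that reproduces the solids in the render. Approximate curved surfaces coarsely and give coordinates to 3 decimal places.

solid 
facet normal 0.211 0.511 -0.833
outer loop
vertex -2.476 0.325 2.805
vertex -2.889 0.021 2.514
vertex -2.881 0.523 2.824
endloop
endfacet
facet normal 0.321 0.585 0.745
outer loop
vertex -2.476 0.325 2.805
vertex -2.881 0.523 2.824
vertex -3.331 -1.041 4.246
endloop
endfacet
facet normal 0.213 0.511 -0.833
outer loop
vertex -2.881 0.523 2.824
vertex -2.889 0.021 2.514
vertex -3.291 0.427 2.66
endloop
endfacet
facet normal -0.405 0.676 0.616
outer loop
vertex -2.881 0.523 2.824
vertex -3.291 0.427 2.66
vertex -3.331 -1.041 4.246
endloop
endfacet
facet normal 0.213 0.511 -0.833
outer loop
vertex -3.291 0.427 2.66
vertex -2.889 0.021 2.514
vertex -3.466 0.094 2.411
endloop
endfacet
facet normal -0.921 0.296 0.251
outer loop
vertex -3.291 0.427 2.66
vertex -3.466 0.094 2.411
vertex -3.331 -1.041 4.246
endloop
endfacet
facet normal 0.213 0.511 -0.833
outer loop
vertex -3.466 0.094 2.411
vertex -2.889 0.021 2.514
vertex -3.303 -0.282 2.222
endloop
endfacet
facet normal -0.932 -0.335 -0.138
outer loop
vertex -3.466 0.094 2.411
vertex -3.303 -0.282 2.222
vertex -3.331 -1.041 4.246
endloop
endfacet
facet normal 0.213 0.511 -0.833
outer loop
vertex -3.303 -0.282 2.222
vertex -2.889 0.021 2.514
vertex -2.897 -0.481 2.204
endloop
endfacet
facet normal -0.428 -0.844 -0.323
outer loop
vertex -3.303 -0.282 2.222
vertex -2.897 -0.481 2.204
vertex -3.331 -1.041 4.246
endloop
endfacet
facet normal 0.212 0.511 -0.833
outer loop
vertex -2.897 -0.481 2.204
vertex -2.889 0.021 2.514
vertex -2.487 -0.385 2.367
endloop
endfacet
facet normal 0.296 -0.935 -0.194
outer loop
vertex -2.897 -0.481 2.204
vertex -2.487 -0.385 2.367
vertex -3.331 -1.041 4.246
endloop
endfacet
facet normal 0.211 0.511 -0.833
outer loop
vertex -2.487 -0.385 2.367
vertex -2.889 0.021 2.514
vertex -2.313 -0.051 2.616
endloop
endfacet
facet normal 0.815 -0.553 0.173
outer loop
vertex -2.487 -0.385 2.367
vertex -2.313 -0.051 2.616
vertex -3.331 -1.041 4.246
endloop
endfacet
facet normal 0.211 0.511 -0.833
outer loop
vertex -2.313 -0.051 2.616
vertex -2.889 0.021 2.514
vertex -2.476 0.325 2.805
endloop
endfacet
facet normal 0.824 0.076 0.561
outer loop
vertex -2.313 -0.051 2.616
vertex -2.476 0.325 2.805
vertex -3.331 -1.041 4.246
endloop
endfacet
facet normal 0.487 -0.565 -0.666
outer loop
vertex 0.796 -1.428 2.246
vertex 0.061 -1.605 1.858
vertex 0.517 -0.929 1.618
endloop
endfacet
facet normal 0.582 0.743 0.332
outer loop
vertex 0.796 -1.428 2.246
vertex 0.517 -0.929 1.618
vertex -0.881 -0.515 3.142
endloop
endfacet
facet normal 0.488 -0.565 -0.666
outer loop
vertex 0.517 -0.929 1.618
vertex 0.061 -1.605 1.858
vertex -0.218 -1.105 1.229
endloop
endfacet
facet normal -0.061 0.948 -0.313
outer loop
vertex 0.517 -0.929 1.618
vertex -0.218 -1.105 1.229
vertex -0.881 -0.515 3.142
endloop
endfacet
facet normal 0.488 -0.565 -0.665
outer loop
vertex -0.218 -1.105 1.229
vertex 0.061 -1.605 1.858
vertex -0.674 -1.782 1.469
endloop
endfacet
facet normal -0.818 0.406 -0.409
outer loop
vertex -0.218 -1.105 1.229
vertex -0.674 -1.782 1.469
vertex -0.881 -0.515 3.142
endloop
endfacet
facet normal 0.488 -0.565 -0.666
outer loop
vertex -0.674 -1.782 1.469
vertex 0.061 -1.605 1.858
vertex -0.395 -2.281 2.097
endloop
endfacet
facet normal -0.929 -0.340 0.143
outer loop
vertex -0.674 -1.782 1.469
vertex -0.395 -2.281 2.097
vertex -0.881 -0.515 3.142
endloop
endfacet
facet normal 0.488 -0.565 -0.666
outer loop
vertex -0.395 -2.281 2.097
vertex 0.061 -1.605 1.858
vertex 0.34 -2.104 2.486
endloop
endfacet
facet normal -0.286 -0.545 0.788
outer loop
vertex -0.395 -2.281 2.097
vertex 0.34 -2.104 2.486
vertex -0.881 -0.515 3.142
endloop
endfacet
facet normal 0.487 -0.565 -0.666
outer loop
vertex 0.34 -2.104 2.486
vertex 0.061 -1.605 1.858
vertex 0.796 -1.428 2.246
endloop
endfacet
facet normal 0.470 -0.003 0.883
outer loop
vertex 0.34 -2.104 2.486
vertex 0.796 -1.428 2.246
vertex -0.881 -0.515 3.142
endloop
endfacet

endsolid


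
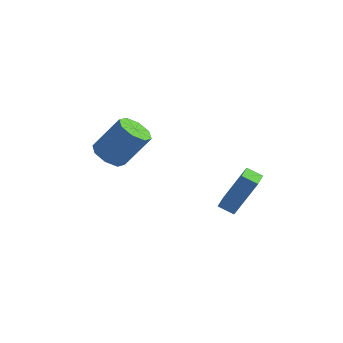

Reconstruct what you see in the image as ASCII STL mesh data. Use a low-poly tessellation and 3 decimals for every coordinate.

solid 
facet normal -0.892 -0.107 0.439
outer loop
vertex 2.095 2.376 2.364
vertex 1.926 3.335 2.255
vertex 1.201 1.999 0.457
endloop
endfacet
facet normal 0.173 -0.978 0.112
outer loop
vertex 1.914 2.085 0.105
vertex 2.095 2.376 2.364
vertex 1.201 1.999 0.457
endloop
endfacet
facet normal -0.892 -0.108 0.440
outer loop
vertex 1.201 1.999 0.457
vertex 1.926 3.335 2.255
vertex 1.031 2.958 0.347
endloop
endfacet
facet normal -0.419 -0.176 -0.891
outer loop
vertex 1.031 2.958 0.347
vertex 1.914 2.085 0.105
vertex 1.201 1.999 0.457
endloop
endfacet
facet normal 0.419 0.175 0.891
outer loop
vertex 2.095 2.376 2.364
vertex 2.639 3.421 1.903
vertex 1.926 3.335 2.255
endloop
endfacet
facet normal 0.173 -0.979 0.112
outer loop
vertex 2.809 2.462 2.013
vertex 2.095 2.376 2.364
vertex 1.914 2.085 0.105
endloop
endfacet
facet normal 0.417 0.176 0.892
outer loop
vertex 2.809 2.462 2.013
vertex 2.639 3.421 1.903
vertex 2.095 2.376 2.364
endloop
endfacet
facet normal -0.173 0.978 -0.112
outer loop
vertex 1.926 3.335 2.255
vertex 2.639 3.421 1.903
vertex 1.031 2.958 0.347
endloop
endfacet
facet normal -0.417 -0.175 -0.892
outer loop
vertex 1.745 3.044 -0.004
vertex 1.914 2.085 0.105
vertex 1.031 2.958 0.347
endloop
endfacet
facet normal -0.173 0.978 -0.112
outer loop
vertex 1.031 2.958 0.347
vertex 2.639 3.421 1.903
vertex 1.745 3.044 -0.004
endloop
endfacet
facet normal 0.892 0.107 -0.440
outer loop
vertex 1.745 3.044 -0.004
vertex 2.809 2.462 2.013
vertex 1.914 2.085 0.105
endloop
endfacet
facet normal 0.892 0.108 -0.439
outer loop
vertex 2.639 3.421 1.903
vertex 2.809 2.462 2.013
vertex 1.745 3.044 -0.004
endloop
endfacet
facet normal -0.517 -0.279 -0.809
outer loop
vertex -2.857 1.456 2.25
vertex -3.542 1.32 2.735
vertex -3.231 1.985 2.307
endloop
endfacet
facet normal 0.634 0.511 -0.581
outer loop
vertex -2.857 1.456 2.25
vertex -3.231 1.985 2.307
vertex -1.854 1.997 3.82
endloop
endfacet
facet normal 0.634 0.511 -0.581
outer loop
vertex -1.854 1.997 3.82
vertex -3.231 1.985 2.307
vertex -2.228 2.526 3.877
endloop
endfacet
facet normal 0.518 0.279 0.809
outer loop
vertex -1.854 1.997 3.82
vertex -2.228 2.526 3.877
vertex -2.538 1.86 4.305
endloop
endfacet
facet normal -0.517 -0.279 -0.809
outer loop
vertex -3.231 1.985 2.307
vertex -3.542 1.32 2.735
vertex -3.788 2.124 2.615
endloop
endfacet
facet normal 0.041 0.936 -0.349
outer loop
vertex -3.231 1.985 2.307
vertex -3.788 2.124 2.615
vertex -2.228 2.526 3.877
endloop
endfacet
facet normal 0.041 0.936 -0.349
outer loop
vertex -2.228 2.526 3.877
vertex -3.788 2.124 2.615
vertex -2.784 2.665 4.185
endloop
endfacet
facet normal 0.518 0.279 0.809
outer loop
vertex -2.228 2.526 3.877
vertex -2.784 2.665 4.185
vertex -2.538 1.86 4.305
endloop
endfacet
facet normal -0.517 -0.279 -0.809
outer loop
vertex -3.788 2.124 2.615
vertex -3.542 1.32 2.735
vertex -4.2 1.792 2.993
endloop
endfacet
facet normal -0.575 0.813 0.088
outer loop
vertex -3.788 2.124 2.615
vertex -4.2 1.792 2.993
vertex -2.784 2.665 4.185
endloop
endfacet
facet normal -0.575 0.813 0.088
outer loop
vertex -2.784 2.665 4.185
vertex -4.2 1.792 2.993
vertex -3.196 2.333 4.563
endloop
endfacet
facet normal 0.518 0.279 0.809
outer loop
vertex -2.784 2.665 4.185
vertex -3.196 2.333 4.563
vertex -2.538 1.86 4.305
endloop
endfacet
facet normal -0.518 -0.279 -0.809
outer loop
vertex -4.2 1.792 2.993
vertex -3.542 1.32 2.735
vertex -4.226 1.183 3.22
endloop
endfacet
facet normal -0.855 0.213 0.473
outer loop
vertex -4.2 1.792 2.993
vertex -4.226 1.183 3.22
vertex -3.196 2.333 4.563
endloop
endfacet
facet normal -0.855 0.214 0.472
outer loop
vertex -3.196 2.333 4.563
vertex -4.226 1.183 3.22
vertex -3.223 1.724 4.79
endloop
endfacet
facet normal 0.518 0.279 0.809
outer loop
vertex -3.196 2.333 4.563
vertex -3.223 1.724 4.79
vertex -2.538 1.86 4.305
endloop
endfacet
facet normal -0.518 -0.279 -0.809
outer loop
vertex -4.226 1.183 3.22
vertex -3.542 1.32 2.735
vertex -3.852 0.654 3.163
endloop
endfacet
facet normal -0.634 -0.511 0.581
outer loop
vertex -4.226 1.183 3.22
vertex -3.852 0.654 3.163
vertex -3.223 1.724 4.79
endloop
endfacet
facet normal -0.634 -0.511 0.581
outer loop
vertex -3.223 1.724 4.79
vertex -3.852 0.654 3.163
vertex -2.849 1.195 4.733
endloop
endfacet
facet normal 0.517 0.279 0.809
outer loop
vertex -3.223 1.724 4.79
vertex -2.849 1.195 4.733
vertex -2.538 1.86 4.305
endloop
endfacet
facet normal -0.518 -0.279 -0.809
outer loop
vertex -3.852 0.654 3.163
vertex -3.542 1.32 2.735
vertex -3.296 0.515 2.855
endloop
endfacet
facet normal -0.041 -0.936 0.349
outer loop
vertex -3.852 0.654 3.163
vertex -3.296 0.515 2.855
vertex -2.849 1.195 4.733
endloop
endfacet
facet normal -0.041 -0.936 0.349
outer loop
vertex -2.849 1.195 4.733
vertex -3.296 0.515 2.855
vertex -2.292 1.056 4.425
endloop
endfacet
facet normal 0.517 0.279 0.809
outer loop
vertex -2.849 1.195 4.733
vertex -2.292 1.056 4.425
vertex -2.538 1.86 4.305
endloop
endfacet
facet normal -0.518 -0.279 -0.809
outer loop
vertex -3.296 0.515 2.855
vertex -3.542 1.32 2.735
vertex -2.884 0.847 2.477
endloop
endfacet
facet normal 0.575 -0.813 -0.088
outer loop
vertex -3.296 0.515 2.855
vertex -2.884 0.847 2.477
vertex -2.292 1.056 4.425
endloop
endfacet
facet normal 0.575 -0.813 -0.088
outer loop
vertex -2.292 1.056 4.425
vertex -2.884 0.847 2.477
vertex -1.88 1.388 4.047
endloop
endfacet
facet normal 0.517 0.279 0.809
outer loop
vertex -2.292 1.056 4.425
vertex -1.88 1.388 4.047
vertex -2.538 1.86 4.305
endloop
endfacet
facet normal -0.518 -0.279 -0.809
outer loop
vertex -2.884 0.847 2.477
vertex -3.542 1.32 2.735
vertex -2.857 1.456 2.25
endloop
endfacet
facet normal 0.855 -0.214 -0.473
outer loop
vertex -2.884 0.847 2.477
vertex -2.857 1.456 2.25
vertex -1.88 1.388 4.047
endloop
endfacet
facet normal 0.855 -0.213 -0.473
outer loop
vertex -1.88 1.388 4.047
vertex -2.857 1.456 2.25
vertex -1.854 1.997 3.82
endloop
endfacet
facet normal 0.518 0.279 0.809
outer loop
vertex -1.88 1.388 4.047
vertex -1.854 1.997 3.82
vertex -2.538 1.86 4.305
endloop
endfacet

endsolid


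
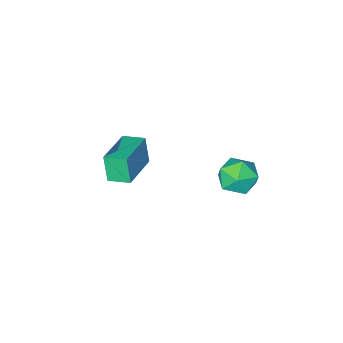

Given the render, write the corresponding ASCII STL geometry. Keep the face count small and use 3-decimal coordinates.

solid 
facet normal -0.072 0.612 0.788
outer loop
vertex -4.365 2.565 -0.993
vertex -4.086 1.785 -0.362
vertex -3.359 2.404 -0.776
endloop
endfacet
facet normal 0.112 0.973 0.201
outer loop
vertex -4.365 2.565 -0.993
vertex -3.359 2.404 -0.776
vertex -3.652 2.638 -1.747
endloop
endfacet
facet normal -0.396 0.871 -0.291
outer loop
vertex -4.365 2.565 -0.993
vertex -3.652 2.638 -1.747
vertex -4.559 2.163 -1.933
endloop
endfacet
facet normal -0.895 0.447 -0.006
outer loop
vertex -4.365 2.565 -0.993
vertex -4.559 2.163 -1.933
vertex -4.828 1.636 -1.077
endloop
endfacet
facet normal -0.694 0.286 0.661
outer loop
vertex -4.365 2.565 -0.993
vertex -4.828 1.636 -1.077
vertex -4.086 1.785 -0.362
endloop
endfacet
facet normal 0.719 0.694 -0.050
outer loop
vertex -3.652 2.638 -1.747
vertex -3.359 2.404 -0.776
vertex -2.932 1.904 -1.583
endloop
endfacet
facet normal 0.421 0.108 0.901
outer loop
vertex -3.359 2.404 -0.776
vertex -4.086 1.785 -0.362
vertex -3.201 1.377 -0.727
endloop
endfacet
facet normal -0.585 -0.419 0.694
outer loop
vertex -4.086 1.785 -0.362
vertex -4.828 1.636 -1.077
vertex -4.108 0.902 -0.913
endloop
endfacet
facet normal -0.910 -0.158 -0.383
outer loop
vertex -4.828 1.636 -1.077
vertex -4.559 2.163 -1.933
vertex -4.401 1.136 -1.884
endloop
endfacet
facet normal -0.104 0.528 -0.843
outer loop
vertex -4.559 2.163 -1.933
vertex -3.652 2.638 -1.747
vertex -3.674 1.755 -2.298
endloop
endfacet
facet normal 0.895 -0.447 0.006
outer loop
vertex -3.395 0.975 -1.667
vertex -2.932 1.904 -1.583
vertex -3.201 1.377 -0.727
endloop
endfacet
facet normal 0.396 -0.871 0.291
outer loop
vertex -3.395 0.975 -1.667
vertex -3.201 1.377 -0.727
vertex -4.108 0.902 -0.913
endloop
endfacet
facet normal -0.112 -0.973 -0.201
outer loop
vertex -3.395 0.975 -1.667
vertex -4.108 0.902 -0.913
vertex -4.401 1.136 -1.884
endloop
endfacet
facet normal 0.072 -0.612 -0.788
outer loop
vertex -3.395 0.975 -1.667
vertex -4.401 1.136 -1.884
vertex -3.674 1.755 -2.298
endloop
endfacet
facet normal 0.694 -0.286 -0.661
outer loop
vertex -3.395 0.975 -1.667
vertex -3.674 1.755 -2.298
vertex -2.932 1.904 -1.583
endloop
endfacet
facet normal 0.910 0.158 0.383
outer loop
vertex -3.201 1.377 -0.727
vertex -2.932 1.904 -1.583
vertex -3.359 2.404 -0.776
endloop
endfacet
facet normal 0.104 -0.528 0.843
outer loop
vertex -4.108 0.902 -0.913
vertex -3.201 1.377 -0.727
vertex -4.086 1.785 -0.362
endloop
endfacet
facet normal -0.719 -0.694 0.050
outer loop
vertex -4.401 1.136 -1.884
vertex -4.108 0.902 -0.913
vertex -4.828 1.636 -1.077
endloop
endfacet
facet normal -0.421 -0.108 -0.901
outer loop
vertex -3.674 1.755 -2.298
vertex -4.401 1.136 -1.884
vertex -4.559 2.163 -1.933
endloop
endfacet
facet normal 0.585 0.419 -0.694
outer loop
vertex -2.932 1.904 -1.583
vertex -3.674 1.755 -2.298
vertex -3.652 2.638 -1.747
endloop
endfacet
facet normal -0.563 0.798 0.216
outer loop
vertex -2.845 -3.865 -2.888
vertex -1.082 -2.747 -2.418
vertex -2.755 -3.431 -4.259
endloop
endfacet
facet normal -0.824 -0.523 -0.220
outer loop
vertex -2.118 -4.333 -4.502
vertex -2.845 -3.865 -2.888
vertex -2.755 -3.431 -4.259
endloop
endfacet
facet normal -0.563 0.798 0.215
outer loop
vertex -2.755 -3.431 -4.259
vertex -1.082 -2.747 -2.418
vertex -0.991 -2.313 -3.788
endloop
endfacet
facet normal 0.063 0.301 -0.952
outer loop
vertex -0.991 -2.313 -3.788
vertex -2.118 -4.333 -4.502
vertex -2.755 -3.431 -4.259
endloop
endfacet
facet normal -0.063 -0.301 0.952
outer loop
vertex -2.845 -3.865 -2.888
vertex -0.445 -3.649 -2.661
vertex -1.082 -2.747 -2.418
endloop
endfacet
facet normal -0.824 -0.522 -0.220
outer loop
vertex -2.209 -4.767 -3.132
vertex -2.845 -3.865 -2.888
vertex -2.118 -4.333 -4.502
endloop
endfacet
facet normal -0.063 -0.302 0.951
outer loop
vertex -2.209 -4.767 -3.132
vertex -0.445 -3.649 -2.661
vertex -2.845 -3.865 -2.888
endloop
endfacet
facet normal 0.824 0.522 0.220
outer loop
vertex -1.082 -2.747 -2.418
vertex -0.445 -3.649 -2.661
vertex -0.991 -2.313 -3.788
endloop
endfacet
facet normal 0.062 0.301 -0.951
outer loop
vertex -0.355 -3.215 -4.032
vertex -2.118 -4.333 -4.502
vertex -0.991 -2.313 -3.788
endloop
endfacet
facet normal 0.824 0.522 0.219
outer loop
vertex -0.991 -2.313 -3.788
vertex -0.445 -3.649 -2.661
vertex -0.355 -3.215 -4.032
endloop
endfacet
facet normal 0.563 -0.798 -0.215
outer loop
vertex -0.355 -3.215 -4.032
vertex -2.209 -4.767 -3.132
vertex -2.118 -4.333 -4.502
endloop
endfacet
facet normal 0.563 -0.798 -0.216
outer loop
vertex -0.445 -3.649 -2.661
vertex -2.209 -4.767 -3.132
vertex -0.355 -3.215 -4.032
endloop
endfacet

endsolid


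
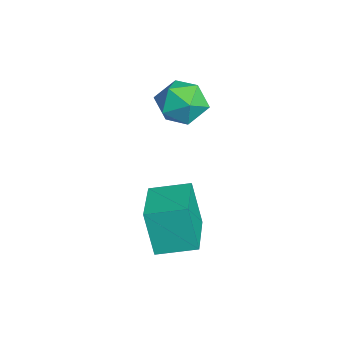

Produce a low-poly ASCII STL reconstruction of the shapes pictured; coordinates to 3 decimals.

solid 
facet normal -0.967 0.180 -0.179
outer loop
vertex -0.634 -0.617 1.593
vertex -0.473 0.477 1.825
vertex -0.342 -0.377 0.256
endloop
endfacet
facet normal -0.142 -0.968 -0.205
outer loop
vertex 1.273 -0.677 0.555
vertex -0.634 -0.617 1.593
vertex -0.342 -0.377 0.256
endloop
endfacet
facet normal -0.967 0.180 -0.179
outer loop
vertex -0.342 -0.377 0.256
vertex -0.473 0.477 1.825
vertex -0.181 0.718 0.488
endloop
endfacet
facet normal 0.210 0.173 -0.962
outer loop
vertex -0.181 0.718 0.488
vertex 1.273 -0.677 0.555
vertex -0.342 -0.377 0.256
endloop
endfacet
facet normal -0.210 -0.173 0.962
outer loop
vertex -0.634 -0.617 1.593
vertex 1.142 0.177 2.124
vertex -0.473 0.477 1.825
endloop
endfacet
facet normal -0.142 -0.968 -0.206
outer loop
vertex 0.981 -0.918 1.892
vertex -0.634 -0.617 1.593
vertex 1.273 -0.677 0.555
endloop
endfacet
facet normal -0.210 -0.173 0.962
outer loop
vertex 0.981 -0.918 1.892
vertex 1.142 0.177 2.124
vertex -0.634 -0.617 1.593
endloop
endfacet
facet normal 0.142 0.968 0.206
outer loop
vertex -0.473 0.477 1.825
vertex 1.142 0.177 2.124
vertex -0.181 0.718 0.488
endloop
endfacet
facet normal 0.210 0.173 -0.962
outer loop
vertex 1.434 0.417 0.787
vertex 1.273 -0.677 0.555
vertex -0.181 0.718 0.488
endloop
endfacet
facet normal 0.143 0.968 0.205
outer loop
vertex -0.181 0.718 0.488
vertex 1.142 0.177 2.124
vertex 1.434 0.417 0.787
endloop
endfacet
facet normal 0.967 -0.180 0.179
outer loop
vertex 1.434 0.417 0.787
vertex 0.981 -0.918 1.892
vertex 1.273 -0.677 0.555
endloop
endfacet
facet normal 0.967 -0.180 0.179
outer loop
vertex 1.142 0.177 2.124
vertex 0.981 -0.918 1.892
vertex 1.434 0.417 0.787
endloop
endfacet
facet normal -0.978 0.190 0.085
outer loop
vertex -2.833 0.3 3.414
vertex -2.757 0.339 4.198
vertex -2.669 0.989 3.761
endloop
endfacet
facet normal -0.724 0.440 -0.532
outer loop
vertex -2.833 0.3 3.414
vertex -2.669 0.989 3.761
vertex -2.301 0.787 3.093
endloop
endfacet
facet normal -0.439 -0.108 -0.892
outer loop
vertex -2.833 0.3 3.414
vertex -2.301 0.787 3.093
vertex -2.161 0.011 3.118
endloop
endfacet
facet normal -0.518 -0.696 -0.497
outer loop
vertex -2.833 0.3 3.414
vertex -2.161 0.011 3.118
vertex -2.443 -0.266 3.8
endloop
endfacet
facet normal -0.852 -0.513 0.108
outer loop
vertex -2.833 0.3 3.414
vertex -2.443 -0.266 3.8
vertex -2.757 0.339 4.198
endloop
endfacet
facet normal -0.200 0.902 -0.383
outer loop
vertex -2.301 0.787 3.093
vertex -2.669 0.989 3.761
vertex -1.897 1.126 3.68
endloop
endfacet
facet normal -0.613 0.496 0.615
outer loop
vertex -2.669 0.989 3.761
vertex -2.757 0.339 4.198
vertex -2.179 0.849 4.362
endloop
endfacet
facet normal -0.408 -0.640 0.651
outer loop
vertex -2.757 0.339 4.198
vertex -2.443 -0.266 3.8
vertex -2.039 0.073 4.387
endloop
endfacet
facet normal 0.132 -0.936 -0.326
outer loop
vertex -2.443 -0.266 3.8
vertex -2.161 0.011 3.118
vertex -1.671 -0.129 3.719
endloop
endfacet
facet normal 0.260 0.016 -0.965
outer loop
vertex -2.161 0.011 3.118
vertex -2.301 0.787 3.093
vertex -1.583 0.521 3.282
endloop
endfacet
facet normal 0.518 0.696 0.497
outer loop
vertex -1.507 0.56 4.066
vertex -1.897 1.126 3.68
vertex -2.179 0.849 4.362
endloop
endfacet
facet normal 0.439 0.108 0.892
outer loop
vertex -1.507 0.56 4.066
vertex -2.179 0.849 4.362
vertex -2.039 0.073 4.387
endloop
endfacet
facet normal 0.724 -0.440 0.532
outer loop
vertex -1.507 0.56 4.066
vertex -2.039 0.073 4.387
vertex -1.671 -0.129 3.719
endloop
endfacet
facet normal 0.978 -0.190 -0.085
outer loop
vertex -1.507 0.56 4.066
vertex -1.671 -0.129 3.719
vertex -1.583 0.521 3.282
endloop
endfacet
facet normal 0.852 0.513 -0.108
outer loop
vertex -1.507 0.56 4.066
vertex -1.583 0.521 3.282
vertex -1.897 1.126 3.68
endloop
endfacet
facet normal -0.132 0.936 0.326
outer loop
vertex -2.179 0.849 4.362
vertex -1.897 1.126 3.68
vertex -2.669 0.989 3.761
endloop
endfacet
facet normal -0.260 -0.016 0.965
outer loop
vertex -2.039 0.073 4.387
vertex -2.179 0.849 4.362
vertex -2.757 0.339 4.198
endloop
endfacet
facet normal 0.200 -0.902 0.383
outer loop
vertex -1.671 -0.129 3.719
vertex -2.039 0.073 4.387
vertex -2.443 -0.266 3.8
endloop
endfacet
facet normal 0.613 -0.496 -0.615
outer loop
vertex -1.583 0.521 3.282
vertex -1.671 -0.129 3.719
vertex -2.161 0.011 3.118
endloop
endfacet
facet normal 0.408 0.640 -0.651
outer loop
vertex -1.897 1.126 3.68
vertex -1.583 0.521 3.282
vertex -2.301 0.787 3.093
endloop
endfacet

endsolid
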